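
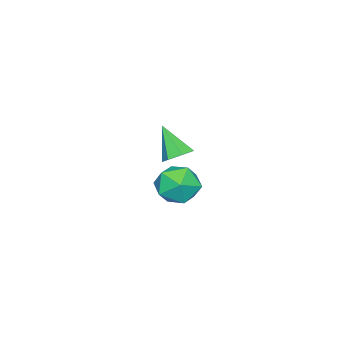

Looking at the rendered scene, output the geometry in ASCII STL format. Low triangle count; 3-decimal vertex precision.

solid 
facet normal -0.669 0.711 -0.217
outer loop
vertex 1.023 2.925 2.699
vertex 0.645 2.78 3.388
vertex 1.231 3.323 3.36
endloop
endfacet
facet normal -0.035 0.861 -0.508
outer loop
vertex 1.023 2.925 2.699
vertex 1.231 3.323 3.36
vertex 1.794 3.052 2.862
endloop
endfacet
facet normal 0.145 0.320 -0.936
outer loop
vertex 1.023 2.925 2.699
vertex 1.794 3.052 2.862
vertex 1.557 2.343 2.583
endloop
endfacet
facet normal -0.377 -0.164 -0.912
outer loop
vertex 1.023 2.925 2.699
vertex 1.557 2.343 2.583
vertex 0.846 2.174 2.907
endloop
endfacet
facet normal -0.881 0.078 -0.467
outer loop
vertex 1.023 2.925 2.699
vertex 0.846 2.174 2.907
vertex 0.645 2.78 3.388
endloop
endfacet
facet normal 0.447 0.895 0.018
outer loop
vertex 1.794 3.052 2.862
vertex 1.231 3.323 3.36
vertex 1.894 2.986 3.653
endloop
endfacet
facet normal -0.580 0.651 0.489
outer loop
vertex 1.231 3.323 3.36
vertex 0.645 2.78 3.388
vertex 1.183 2.817 3.977
endloop
endfacet
facet normal -0.923 -0.374 0.086
outer loop
vertex 0.645 2.78 3.388
vertex 0.846 2.174 2.907
vertex 0.946 2.108 3.698
endloop
endfacet
facet normal -0.108 -0.765 -0.635
outer loop
vertex 0.846 2.174 2.907
vertex 1.557 2.343 2.583
vertex 1.509 1.837 3.2
endloop
endfacet
facet normal 0.738 0.019 -0.675
outer loop
vertex 1.557 2.343 2.583
vertex 1.794 3.052 2.862
vertex 2.095 2.38 3.172
endloop
endfacet
facet normal 0.377 0.164 0.912
outer loop
vertex 1.717 2.235 3.861
vertex 1.894 2.986 3.653
vertex 1.183 2.817 3.977
endloop
endfacet
facet normal -0.145 -0.320 0.936
outer loop
vertex 1.717 2.235 3.861
vertex 1.183 2.817 3.977
vertex 0.946 2.108 3.698
endloop
endfacet
facet normal 0.035 -0.861 0.508
outer loop
vertex 1.717 2.235 3.861
vertex 0.946 2.108 3.698
vertex 1.509 1.837 3.2
endloop
endfacet
facet normal 0.669 -0.711 0.217
outer loop
vertex 1.717 2.235 3.861
vertex 1.509 1.837 3.2
vertex 2.095 2.38 3.172
endloop
endfacet
facet normal 0.881 -0.078 0.467
outer loop
vertex 1.717 2.235 3.861
vertex 2.095 2.38 3.172
vertex 1.894 2.986 3.653
endloop
endfacet
facet normal 0.108 0.765 0.635
outer loop
vertex 1.183 2.817 3.977
vertex 1.894 2.986 3.653
vertex 1.231 3.323 3.36
endloop
endfacet
facet normal -0.738 -0.019 0.675
outer loop
vertex 0.946 2.108 3.698
vertex 1.183 2.817 3.977
vertex 0.645 2.78 3.388
endloop
endfacet
facet normal -0.447 -0.895 -0.018
outer loop
vertex 1.509 1.837 3.2
vertex 0.946 2.108 3.698
vertex 0.846 2.174 2.907
endloop
endfacet
facet normal 0.580 -0.651 -0.489
outer loop
vertex 2.095 2.38 3.172
vertex 1.509 1.837 3.2
vertex 1.557 2.343 2.583
endloop
endfacet
facet normal 0.923 0.374 -0.086
outer loop
vertex 1.894 2.986 3.653
vertex 2.095 2.38 3.172
vertex 1.794 3.052 2.862
endloop
endfacet
facet normal 0.193 0.585 -0.788
outer loop
vertex -2.111 -0.087 1.682
vertex -2.482 0.31 1.886
vertex -1.914 0.26 1.988
endloop
endfacet
facet normal 0.767 -0.610 0.198
outer loop
vertex -2.111 -0.087 1.682
vertex -1.914 0.26 1.988
vertex -2.738 -0.47 2.934
endloop
endfacet
facet normal 0.193 0.587 -0.787
outer loop
vertex -1.914 0.26 1.988
vertex -2.482 0.31 1.886
vertex -2.144 0.644 2.218
endloop
endfacet
facet normal 0.738 0.039 0.673
outer loop
vertex -1.914 0.26 1.988
vertex -2.144 0.644 2.218
vertex -2.738 -0.47 2.934
endloop
endfacet
facet normal 0.192 0.587 -0.786
outer loop
vertex -2.144 0.644 2.218
vertex -2.482 0.31 1.886
vertex -2.63 0.776 2.198
endloop
endfacet
facet normal 0.100 0.500 0.860
outer loop
vertex -2.144 0.644 2.218
vertex -2.63 0.776 2.198
vertex -2.738 -0.47 2.934
endloop
endfacet
facet normal 0.192 0.587 -0.786
outer loop
vertex -2.63 0.776 2.198
vertex -2.482 0.31 1.886
vertex -3.004 0.557 1.943
endloop
endfacet
facet normal -0.666 0.421 0.615
outer loop
vertex -2.63 0.776 2.198
vertex -3.004 0.557 1.943
vertex -2.738 -0.47 2.934
endloop
endfacet
facet normal 0.191 0.585 -0.788
outer loop
vertex -3.004 0.557 1.943
vertex -2.482 0.31 1.886
vertex -2.986 0.151 1.646
endloop
endfacet
facet normal -0.983 -0.135 0.124
outer loop
vertex -3.004 0.557 1.943
vertex -2.986 0.151 1.646
vertex -2.738 -0.47 2.934
endloop
endfacet
facet normal 0.191 0.585 -0.788
outer loop
vertex -2.986 0.151 1.646
vertex -2.482 0.31 1.886
vertex -2.589 -0.135 1.53
endloop
endfacet
facet normal -0.613 -0.752 -0.244
outer loop
vertex -2.986 0.151 1.646
vertex -2.589 -0.135 1.53
vertex -2.738 -0.47 2.934
endloop
endfacet
facet normal 0.192 0.585 -0.788
outer loop
vertex -2.589 -0.135 1.53
vertex -2.482 0.31 1.886
vertex -2.111 -0.087 1.682
endloop
endfacet
facet normal 0.164 -0.963 -0.212
outer loop
vertex -2.589 -0.135 1.53
vertex -2.111 -0.087 1.682
vertex -2.738 -0.47 2.934
endloop
endfacet

endsolid


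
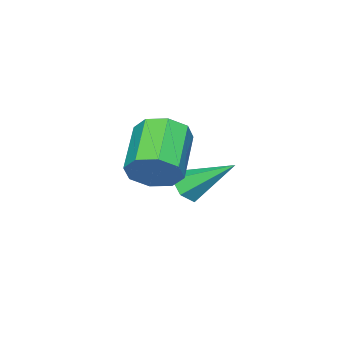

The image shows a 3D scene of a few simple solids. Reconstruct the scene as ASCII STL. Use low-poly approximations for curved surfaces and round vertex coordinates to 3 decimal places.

solid 
facet normal 0.775 0.409 -0.482
outer loop
vertex 4.387 4.46 1.775
vertex 4.098 4.064 0.974
vertex 3.936 4.882 1.407
endloop
endfacet
facet normal 0.074 0.699 0.711
outer loop
vertex 4.387 4.46 1.775
vertex 3.936 4.882 1.407
vertex 2.851 3.652 2.728
endloop
endfacet
facet normal 0.074 0.699 0.711
outer loop
vertex 2.851 3.652 2.728
vertex 3.936 4.882 1.407
vertex 2.4 4.074 2.36
endloop
endfacet
facet normal -0.775 -0.409 0.481
outer loop
vertex 2.851 3.652 2.728
vertex 2.4 4.074 2.36
vertex 2.562 3.256 1.926
endloop
endfacet
facet normal 0.776 0.408 -0.481
outer loop
vertex 3.936 4.882 1.407
vertex 4.098 4.064 0.974
vertex 3.58 4.825 0.784
endloop
endfacet
facet normal -0.391 0.909 0.140
outer loop
vertex 3.936 4.882 1.407
vertex 3.58 4.825 0.784
vertex 2.4 4.074 2.36
endloop
endfacet
facet normal -0.391 0.909 0.140
outer loop
vertex 2.4 4.074 2.36
vertex 3.58 4.825 0.784
vertex 2.044 4.017 1.737
endloop
endfacet
facet normal -0.776 -0.409 0.481
outer loop
vertex 2.4 4.074 2.36
vertex 2.044 4.017 1.737
vertex 2.562 3.256 1.926
endloop
endfacet
facet normal 0.776 0.408 -0.482
outer loop
vertex 3.58 4.825 0.784
vertex 4.098 4.064 0.974
vertex 3.527 4.322 0.273
endloop
endfacet
facet normal -0.627 0.587 -0.513
outer loop
vertex 3.58 4.825 0.784
vertex 3.527 4.322 0.273
vertex 2.044 4.017 1.737
endloop
endfacet
facet normal -0.627 0.587 -0.513
outer loop
vertex 2.044 4.017 1.737
vertex 3.527 4.322 0.273
vertex 1.991 3.514 1.226
endloop
endfacet
facet normal -0.775 -0.408 0.482
outer loop
vertex 2.044 4.017 1.737
vertex 1.991 3.514 1.226
vertex 2.562 3.256 1.926
endloop
endfacet
facet normal 0.775 0.409 -0.481
outer loop
vertex 3.527 4.322 0.273
vertex 4.098 4.064 0.974
vertex 3.809 3.668 0.172
endloop
endfacet
facet normal -0.495 -0.080 -0.865
outer loop
vertex 3.527 4.322 0.273
vertex 3.809 3.668 0.172
vertex 1.991 3.514 1.226
endloop
endfacet
facet normal -0.495 -0.080 -0.865
outer loop
vertex 1.991 3.514 1.226
vertex 3.809 3.668 0.172
vertex 2.273 2.86 1.125
endloop
endfacet
facet normal -0.775 -0.409 0.482
outer loop
vertex 1.991 3.514 1.226
vertex 2.273 2.86 1.125
vertex 2.562 3.256 1.926
endloop
endfacet
facet normal 0.775 0.409 -0.481
outer loop
vertex 3.809 3.668 0.172
vertex 4.098 4.064 0.974
vertex 4.26 3.246 0.54
endloop
endfacet
facet normal -0.074 -0.699 -0.711
outer loop
vertex 3.809 3.668 0.172
vertex 4.26 3.246 0.54
vertex 2.273 2.86 1.125
endloop
endfacet
facet normal -0.074 -0.699 -0.711
outer loop
vertex 2.273 2.86 1.125
vertex 4.26 3.246 0.54
vertex 2.724 2.438 1.493
endloop
endfacet
facet normal -0.775 -0.409 0.482
outer loop
vertex 2.273 2.86 1.125
vertex 2.724 2.438 1.493
vertex 2.562 3.256 1.926
endloop
endfacet
facet normal 0.776 0.409 -0.481
outer loop
vertex 4.26 3.246 0.54
vertex 4.098 4.064 0.974
vertex 4.616 3.303 1.163
endloop
endfacet
facet normal 0.391 -0.909 -0.140
outer loop
vertex 4.26 3.246 0.54
vertex 4.616 3.303 1.163
vertex 2.724 2.438 1.493
endloop
endfacet
facet normal 0.391 -0.909 -0.140
outer loop
vertex 2.724 2.438 1.493
vertex 4.616 3.303 1.163
vertex 3.08 2.495 2.116
endloop
endfacet
facet normal -0.776 -0.408 0.481
outer loop
vertex 2.724 2.438 1.493
vertex 3.08 2.495 2.116
vertex 2.562 3.256 1.926
endloop
endfacet
facet normal 0.775 0.408 -0.482
outer loop
vertex 4.616 3.303 1.163
vertex 4.098 4.064 0.974
vertex 4.669 3.806 1.674
endloop
endfacet
facet normal 0.627 -0.587 0.513
outer loop
vertex 4.616 3.303 1.163
vertex 4.669 3.806 1.674
vertex 3.08 2.495 2.116
endloop
endfacet
facet normal 0.627 -0.587 0.513
outer loop
vertex 3.08 2.495 2.116
vertex 4.669 3.806 1.674
vertex 3.133 2.998 2.627
endloop
endfacet
facet normal -0.776 -0.408 0.482
outer loop
vertex 3.08 2.495 2.116
vertex 3.133 2.998 2.627
vertex 2.562 3.256 1.926
endloop
endfacet
facet normal 0.775 0.409 -0.482
outer loop
vertex 4.669 3.806 1.674
vertex 4.098 4.064 0.974
vertex 4.387 4.46 1.775
endloop
endfacet
facet normal 0.495 0.080 0.865
outer loop
vertex 4.669 3.806 1.674
vertex 4.387 4.46 1.775
vertex 3.133 2.998 2.627
endloop
endfacet
facet normal 0.495 0.080 0.865
outer loop
vertex 3.133 2.998 2.627
vertex 4.387 4.46 1.775
vertex 2.851 3.652 2.728
endloop
endfacet
facet normal -0.775 -0.409 0.481
outer loop
vertex 3.133 2.998 2.627
vertex 2.851 3.652 2.728
vertex 2.562 3.256 1.926
endloop
endfacet
facet normal 0.260 -0.758 -0.598
outer loop
vertex 0.749 2.546 -1.797
vertex 0.081 2.281 -1.751
vertex 0.248 2.749 -2.272
endloop
endfacet
facet normal 0.566 0.781 -0.264
outer loop
vertex 0.749 2.546 -1.797
vertex 0.248 2.749 -2.272
vertex -0.461 3.859 -0.509
endloop
endfacet
facet normal 0.261 -0.758 -0.598
outer loop
vertex 0.248 2.749 -2.272
vertex 0.081 2.281 -1.751
vertex -0.42 2.484 -2.227
endloop
endfacet
facet normal -0.331 0.733 -0.594
outer loop
vertex 0.248 2.749 -2.272
vertex -0.42 2.484 -2.227
vertex -0.461 3.859 -0.509
endloop
endfacet
facet normal 0.261 -0.758 -0.598
outer loop
vertex -0.42 2.484 -2.227
vertex 0.081 2.281 -1.751
vertex -0.587 2.016 -1.706
endloop
endfacet
facet normal -0.973 0.170 -0.159
outer loop
vertex -0.42 2.484 -2.227
vertex -0.587 2.016 -1.706
vertex -0.461 3.859 -0.509
endloop
endfacet
facet normal 0.261 -0.758 -0.598
outer loop
vertex -0.587 2.016 -1.706
vertex 0.081 2.281 -1.751
vertex -0.086 1.813 -1.23
endloop
endfacet
facet normal -0.716 -0.345 0.607
outer loop
vertex -0.587 2.016 -1.706
vertex -0.086 1.813 -1.23
vertex -0.461 3.859 -0.509
endloop
endfacet
facet normal 0.261 -0.758 -0.598
outer loop
vertex -0.086 1.813 -1.23
vertex 0.081 2.281 -1.751
vertex 0.582 2.079 -1.276
endloop
endfacet
facet normal 0.183 -0.297 0.937
outer loop
vertex -0.086 1.813 -1.23
vertex 0.582 2.079 -1.276
vertex -0.461 3.859 -0.509
endloop
endfacet
facet normal 0.260 -0.759 -0.597
outer loop
vertex 0.582 2.079 -1.276
vertex 0.081 2.281 -1.751
vertex 0.749 2.546 -1.797
endloop
endfacet
facet normal 0.823 0.266 0.502
outer loop
vertex 0.582 2.079 -1.276
vertex 0.749 2.546 -1.797
vertex -0.461 3.859 -0.509
endloop
endfacet

endsolid


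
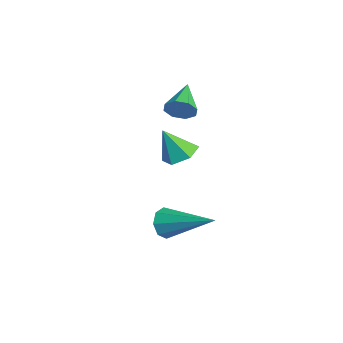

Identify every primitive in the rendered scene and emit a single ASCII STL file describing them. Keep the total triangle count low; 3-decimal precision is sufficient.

solid 
facet normal 0.822 -0.456 -0.342
outer loop
vertex -1.511 -1.855 0.252
vertex -1.836 -2.056 -0.261
vertex -1.489 -1.537 -0.12
endloop
endfacet
facet normal 0.221 0.735 0.641
outer loop
vertex -1.511 -1.855 0.252
vertex -1.489 -1.537 -0.12
vertex -3.044 -1.384 0.241
endloop
endfacet
facet normal 0.822 -0.457 -0.340
outer loop
vertex -1.489 -1.537 -0.12
vertex -1.836 -2.056 -0.261
vertex -1.67 -1.524 -0.575
endloop
endfacet
facet normal 0.096 0.995 -0.010
outer loop
vertex -1.489 -1.537 -0.12
vertex -1.67 -1.524 -0.575
vertex -3.044 -1.384 0.241
endloop
endfacet
facet normal 0.821 -0.458 -0.342
outer loop
vertex -1.67 -1.524 -0.575
vertex -1.836 -2.056 -0.261
vertex -1.949 -1.822 -0.846
endloop
endfacet
facet normal -0.264 0.772 -0.577
outer loop
vertex -1.67 -1.524 -0.575
vertex -1.949 -1.822 -0.846
vertex -3.044 -1.384 0.241
endloop
endfacet
facet normal 0.822 -0.456 -0.341
outer loop
vertex -1.949 -1.822 -0.846
vertex -1.836 -2.056 -0.261
vertex -2.161 -2.258 -0.774
endloop
endfacet
facet normal -0.651 0.195 -0.734
outer loop
vertex -1.949 -1.822 -0.846
vertex -2.161 -2.258 -0.774
vertex -3.044 -1.384 0.241
endloop
endfacet
facet normal 0.821 -0.459 -0.339
outer loop
vertex -2.161 -2.258 -0.774
vertex -1.836 -2.056 -0.261
vertex -2.184 -2.575 -0.401
endloop
endfacet
facet normal -0.834 -0.394 -0.386
outer loop
vertex -2.161 -2.258 -0.774
vertex -2.184 -2.575 -0.401
vertex -3.044 -1.384 0.241
endloop
endfacet
facet normal 0.821 -0.458 -0.341
outer loop
vertex -2.184 -2.575 -0.401
vertex -1.836 -2.056 -0.261
vertex -2.002 -2.588 0.054
endloop
endfacet
facet normal -0.708 -0.654 0.265
outer loop
vertex -2.184 -2.575 -0.401
vertex -2.002 -2.588 0.054
vertex -3.044 -1.384 0.241
endloop
endfacet
facet normal 0.821 -0.458 -0.340
outer loop
vertex -2.002 -2.588 0.054
vertex -1.836 -2.056 -0.261
vertex -1.724 -2.29 0.324
endloop
endfacet
facet normal -0.348 -0.430 0.833
outer loop
vertex -2.002 -2.588 0.054
vertex -1.724 -2.29 0.324
vertex -3.044 -1.384 0.241
endloop
endfacet
facet normal 0.821 -0.458 -0.341
outer loop
vertex -1.724 -2.29 0.324
vertex -1.836 -2.056 -0.261
vertex -1.511 -1.855 0.252
endloop
endfacet
facet normal 0.038 0.145 0.989
outer loop
vertex -1.724 -2.29 0.324
vertex -1.511 -1.855 0.252
vertex -3.044 -1.384 0.241
endloop
endfacet
facet normal -0.677 -0.610 -0.412
outer loop
vertex 1.763 -3.736 -4.265
vertex 1.375 -3.662 -3.736
vertex 1.443 -3.348 -4.313
endloop
endfacet
facet normal 0.543 0.354 -0.762
outer loop
vertex 1.763 -3.736 -4.265
vertex 1.443 -3.348 -4.313
vertex 2.845 -2.338 -2.844
endloop
endfacet
facet normal -0.677 -0.610 -0.412
outer loop
vertex 1.443 -3.348 -4.313
vertex 1.375 -3.662 -3.736
vertex 1.083 -3.144 -4.023
endloop
endfacet
facet normal 0.006 0.821 -0.570
outer loop
vertex 1.443 -3.348 -4.313
vertex 1.083 -3.144 -4.023
vertex 2.845 -2.338 -2.844
endloop
endfacet
facet normal -0.677 -0.610 -0.412
outer loop
vertex 1.083 -3.144 -4.023
vertex 1.375 -3.662 -3.736
vertex 0.894 -3.243 -3.566
endloop
endfacet
facet normal -0.427 0.904 0.019
outer loop
vertex 1.083 -3.144 -4.023
vertex 0.894 -3.243 -3.566
vertex 2.845 -2.338 -2.844
endloop
endfacet
facet normal -0.677 -0.610 -0.412
outer loop
vertex 0.894 -3.243 -3.566
vertex 1.375 -3.662 -3.736
vertex 0.987 -3.588 -3.208
endloop
endfacet
facet normal -0.503 0.554 0.664
outer loop
vertex 0.894 -3.243 -3.566
vertex 0.987 -3.588 -3.208
vertex 2.845 -2.338 -2.844
endloop
endfacet
facet normal -0.677 -0.611 -0.412
outer loop
vertex 0.987 -3.588 -3.208
vertex 1.375 -3.662 -3.736
vertex 1.307 -3.975 -3.16
endloop
endfacet
facet normal -0.177 -0.024 0.984
outer loop
vertex 0.987 -3.588 -3.208
vertex 1.307 -3.975 -3.16
vertex 2.845 -2.338 -2.844
endloop
endfacet
facet normal -0.677 -0.610 -0.411
outer loop
vertex 1.307 -3.975 -3.16
vertex 1.375 -3.662 -3.736
vertex 1.667 -4.18 -3.449
endloop
endfacet
facet normal 0.359 -0.490 0.794
outer loop
vertex 1.307 -3.975 -3.16
vertex 1.667 -4.18 -3.449
vertex 2.845 -2.338 -2.844
endloop
endfacet
facet normal -0.677 -0.610 -0.412
outer loop
vertex 1.667 -4.18 -3.449
vertex 1.375 -3.662 -3.736
vertex 1.856 -4.08 -3.907
endloop
endfacet
facet normal 0.794 -0.574 0.202
outer loop
vertex 1.667 -4.18 -3.449
vertex 1.856 -4.08 -3.907
vertex 2.845 -2.338 -2.844
endloop
endfacet
facet normal -0.677 -0.611 -0.411
outer loop
vertex 1.856 -4.08 -3.907
vertex 1.375 -3.662 -3.736
vertex 1.763 -3.736 -4.265
endloop
endfacet
facet normal 0.869 -0.224 -0.441
outer loop
vertex 1.856 -4.08 -3.907
vertex 1.763 -3.736 -4.265
vertex 2.845 -2.338 -2.844
endloop
endfacet
facet normal 0.190 0.438 -0.879
outer loop
vertex -0.769 -2.732 -2.347
vertex -1.301 -2.222 -2.208
vertex -0.594 -2.095 -1.992
endloop
endfacet
facet normal 0.779 -0.455 0.432
outer loop
vertex -0.769 -2.732 -2.347
vertex -0.594 -2.095 -1.992
vertex -1.559 -2.818 -1.012
endloop
endfacet
facet normal 0.190 0.439 -0.878
outer loop
vertex -0.594 -2.095 -1.992
vertex -1.301 -2.222 -2.208
vertex -1.126 -1.585 -1.852
endloop
endfacet
facet normal 0.531 0.342 0.775
outer loop
vertex -0.594 -2.095 -1.992
vertex -1.126 -1.585 -1.852
vertex -1.559 -2.818 -1.012
endloop
endfacet
facet normal 0.190 0.439 -0.878
outer loop
vertex -1.126 -1.585 -1.852
vertex -1.301 -2.222 -2.208
vertex -1.833 -1.712 -2.068
endloop
endfacet
facet normal -0.330 0.608 0.722
outer loop
vertex -1.126 -1.585 -1.852
vertex -1.833 -1.712 -2.068
vertex -1.559 -2.818 -1.012
endloop
endfacet
facet normal 0.189 0.438 -0.879
outer loop
vertex -1.833 -1.712 -2.068
vertex -1.301 -2.222 -2.208
vertex -2.008 -2.349 -2.423
endloop
endfacet
facet normal -0.942 0.077 0.326
outer loop
vertex -1.833 -1.712 -2.068
vertex -2.008 -2.349 -2.423
vertex -1.559 -2.818 -1.012
endloop
endfacet
facet normal 0.189 0.438 -0.879
outer loop
vertex -2.008 -2.349 -2.423
vertex -1.301 -2.222 -2.208
vertex -1.476 -2.859 -2.563
endloop
endfacet
facet normal -0.694 -0.719 -0.018
outer loop
vertex -2.008 -2.349 -2.423
vertex -1.476 -2.859 -2.563
vertex -1.559 -2.818 -1.012
endloop
endfacet
facet normal 0.190 0.438 -0.879
outer loop
vertex -1.476 -2.859 -2.563
vertex -1.301 -2.222 -2.208
vertex -0.769 -2.732 -2.347
endloop
endfacet
facet normal 0.166 -0.985 0.035
outer loop
vertex -1.476 -2.859 -2.563
vertex -0.769 -2.732 -2.347
vertex -1.559 -2.818 -1.012
endloop
endfacet

endsolid


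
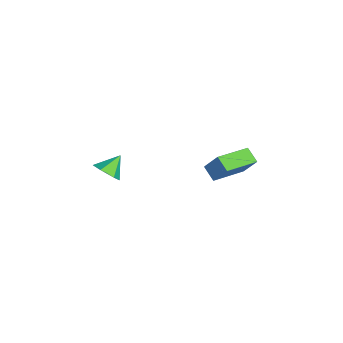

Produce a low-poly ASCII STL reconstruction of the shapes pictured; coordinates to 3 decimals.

solid 
facet normal 0.481 -0.616 -0.624
outer loop
vertex 3.369 -3.939 -0.466
vertex 2.951 -3.635 -1.089
vertex 3.657 -3.301 -0.874
endloop
endfacet
facet normal 0.463 0.320 0.827
outer loop
vertex 3.369 -3.939 -0.466
vertex 3.657 -3.301 -0.874
vertex 2.349 -2.865 -0.311
endloop
endfacet
facet normal 0.481 -0.617 -0.623
outer loop
vertex 3.657 -3.301 -0.874
vertex 2.951 -3.635 -1.089
vertex 3.239 -2.997 -1.498
endloop
endfacet
facet normal 0.382 0.906 0.185
outer loop
vertex 3.657 -3.301 -0.874
vertex 3.239 -2.997 -1.498
vertex 2.349 -2.865 -0.311
endloop
endfacet
facet normal 0.481 -0.617 -0.623
outer loop
vertex 3.239 -2.997 -1.498
vertex 2.951 -3.635 -1.089
vertex 2.533 -3.331 -1.713
endloop
endfacet
facet normal -0.317 0.887 -0.336
outer loop
vertex 3.239 -2.997 -1.498
vertex 2.533 -3.331 -1.713
vertex 2.349 -2.865 -0.311
endloop
endfacet
facet normal 0.483 -0.616 -0.623
outer loop
vertex 2.533 -3.331 -1.713
vertex 2.951 -3.635 -1.089
vertex 2.246 -3.969 -1.305
endloop
endfacet
facet normal -0.935 0.282 -0.216
outer loop
vertex 2.533 -3.331 -1.713
vertex 2.246 -3.969 -1.305
vertex 2.349 -2.865 -0.311
endloop
endfacet
facet normal 0.483 -0.616 -0.623
outer loop
vertex 2.246 -3.969 -1.305
vertex 2.951 -3.635 -1.089
vertex 2.664 -4.273 -0.681
endloop
endfacet
facet normal -0.853 -0.302 0.424
outer loop
vertex 2.246 -3.969 -1.305
vertex 2.664 -4.273 -0.681
vertex 2.349 -2.865 -0.311
endloop
endfacet
facet normal 0.482 -0.616 -0.624
outer loop
vertex 2.664 -4.273 -0.681
vertex 2.951 -3.635 -1.089
vertex 3.369 -3.939 -0.466
endloop
endfacet
facet normal -0.154 -0.283 0.947
outer loop
vertex 2.664 -4.273 -0.681
vertex 3.369 -3.939 -0.466
vertex 2.349 -2.865 -0.311
endloop
endfacet
facet normal -0.562 0.796 -0.222
outer loop
vertex -0.007 3.217 -3.127
vertex 0.434 3.842 -2.003
vertex 0.746 3.606 -3.639
endloop
endfacet
facet normal -0.325 -0.460 -0.827
outer loop
vertex 1.966 1.878 -3.157
vertex -0.007 3.217 -3.127
vertex 0.746 3.606 -3.639
endloop
endfacet
facet normal -0.562 0.796 -0.222
outer loop
vertex 0.746 3.606 -3.639
vertex 0.434 3.842 -2.003
vertex 1.187 4.231 -2.515
endloop
endfacet
facet normal 0.761 0.393 -0.517
outer loop
vertex 1.187 4.231 -2.515
vertex 1.966 1.878 -3.157
vertex 0.746 3.606 -3.639
endloop
endfacet
facet normal -0.761 -0.393 0.517
outer loop
vertex -0.007 3.217 -3.127
vertex 1.654 2.114 -1.521
vertex 0.434 3.842 -2.003
endloop
endfacet
facet normal -0.325 -0.460 -0.827
outer loop
vertex 1.213 1.489 -2.645
vertex -0.007 3.217 -3.127
vertex 1.966 1.878 -3.157
endloop
endfacet
facet normal -0.761 -0.393 0.517
outer loop
vertex 1.213 1.489 -2.645
vertex 1.654 2.114 -1.521
vertex -0.007 3.217 -3.127
endloop
endfacet
facet normal 0.325 0.460 0.827
outer loop
vertex 0.434 3.842 -2.003
vertex 1.654 2.114 -1.521
vertex 1.187 4.231 -2.515
endloop
endfacet
facet normal 0.761 0.393 -0.517
outer loop
vertex 2.407 2.503 -2.033
vertex 1.966 1.878 -3.157
vertex 1.187 4.231 -2.515
endloop
endfacet
facet normal 0.325 0.460 0.827
outer loop
vertex 1.187 4.231 -2.515
vertex 1.654 2.114 -1.521
vertex 2.407 2.503 -2.033
endloop
endfacet
facet normal 0.562 -0.796 0.222
outer loop
vertex 2.407 2.503 -2.033
vertex 1.213 1.489 -2.645
vertex 1.966 1.878 -3.157
endloop
endfacet
facet normal 0.562 -0.796 0.222
outer loop
vertex 1.654 2.114 -1.521
vertex 1.213 1.489 -2.645
vertex 2.407 2.503 -2.033
endloop
endfacet

endsolid


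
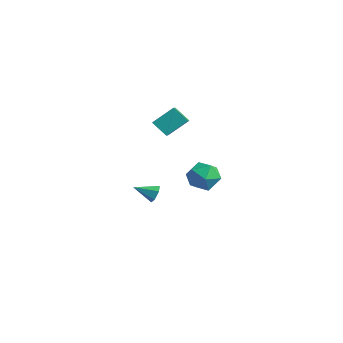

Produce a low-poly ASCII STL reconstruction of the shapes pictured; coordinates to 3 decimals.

solid 
facet normal -0.658 0.586 -0.472
outer loop
vertex -0.832 4.649 3.245
vertex -0.031 4.954 2.508
vertex -1.204 3.534 2.379
endloop
endfacet
facet normal -0.709 -0.270 0.652
outer loop
vertex 0.151 2.326 3.352
vertex -0.832 4.649 3.245
vertex -1.204 3.534 2.379
endloop
endfacet
facet normal -0.658 0.587 -0.472
outer loop
vertex -1.204 3.534 2.379
vertex -0.031 4.954 2.508
vertex -0.404 3.839 1.642
endloop
endfacet
facet normal -0.255 -0.764 -0.593
outer loop
vertex -0.404 3.839 1.642
vertex 0.151 2.326 3.352
vertex -1.204 3.534 2.379
endloop
endfacet
facet normal 0.255 0.764 0.593
outer loop
vertex -0.832 4.649 3.245
vertex 1.324 3.746 3.481
vertex -0.031 4.954 2.508
endloop
endfacet
facet normal -0.708 -0.270 0.652
outer loop
vertex 0.524 3.441 4.218
vertex -0.832 4.649 3.245
vertex 0.151 2.326 3.352
endloop
endfacet
facet normal 0.255 0.764 0.593
outer loop
vertex 0.524 3.441 4.218
vertex 1.324 3.746 3.481
vertex -0.832 4.649 3.245
endloop
endfacet
facet normal 0.709 0.269 -0.652
outer loop
vertex -0.031 4.954 2.508
vertex 1.324 3.746 3.481
vertex -0.404 3.839 1.642
endloop
endfacet
facet normal -0.255 -0.764 -0.593
outer loop
vertex 0.952 2.631 2.615
vertex 0.151 2.326 3.352
vertex -0.404 3.839 1.642
endloop
endfacet
facet normal 0.708 0.270 -0.652
outer loop
vertex -0.404 3.839 1.642
vertex 1.324 3.746 3.481
vertex 0.952 2.631 2.615
endloop
endfacet
facet normal 0.658 -0.587 0.472
outer loop
vertex 0.952 2.631 2.615
vertex 0.524 3.441 4.218
vertex 0.151 2.326 3.352
endloop
endfacet
facet normal 0.658 -0.586 0.472
outer loop
vertex 1.324 3.746 3.481
vertex 0.524 3.441 4.218
vertex 0.952 2.631 2.615
endloop
endfacet
facet normal 0.590 0.699 -0.404
outer loop
vertex -1.867 4.343 -3.621
vertex -2.27 4.431 -4.057
vertex -2.302 4.751 -3.551
endloop
endfacet
facet normal 0.115 -0.047 0.992
outer loop
vertex -1.867 4.343 -3.621
vertex -2.302 4.751 -3.551
vertex -3.05 3.509 -3.523
endloop
endfacet
facet normal 0.590 0.699 -0.405
outer loop
vertex -2.302 4.751 -3.551
vertex -2.27 4.431 -4.057
vertex -2.705 4.839 -3.986
endloop
endfacet
facet normal -0.632 0.396 0.666
outer loop
vertex -2.302 4.751 -3.551
vertex -2.705 4.839 -3.986
vertex -3.05 3.509 -3.523
endloop
endfacet
facet normal 0.590 0.699 -0.404
outer loop
vertex -2.705 4.839 -3.986
vertex -2.27 4.431 -4.057
vertex -2.673 4.519 -4.493
endloop
endfacet
facet normal -0.966 0.188 -0.180
outer loop
vertex -2.705 4.839 -3.986
vertex -2.673 4.519 -4.493
vertex -3.05 3.509 -3.523
endloop
endfacet
facet normal 0.590 0.698 -0.405
outer loop
vertex -2.673 4.519 -4.493
vertex -2.27 4.431 -4.057
vertex -2.239 4.111 -4.564
endloop
endfacet
facet normal -0.549 -0.463 -0.696
outer loop
vertex -2.673 4.519 -4.493
vertex -2.239 4.111 -4.564
vertex -3.05 3.509 -3.523
endloop
endfacet
facet normal 0.590 0.698 -0.405
outer loop
vertex -2.239 4.111 -4.564
vertex -2.27 4.431 -4.057
vertex -1.836 4.023 -4.128
endloop
endfacet
facet normal 0.201 -0.908 -0.369
outer loop
vertex -2.239 4.111 -4.564
vertex -1.836 4.023 -4.128
vertex -3.05 3.509 -3.523
endloop
endfacet
facet normal 0.590 0.698 -0.405
outer loop
vertex -1.836 4.023 -4.128
vertex -2.27 4.431 -4.057
vertex -1.867 4.343 -3.621
endloop
endfacet
facet normal 0.533 -0.700 0.475
outer loop
vertex -1.836 4.023 -4.128
vertex -1.867 4.343 -3.621
vertex -3.05 3.509 -3.523
endloop
endfacet
facet normal -0.171 0.585 0.793
outer loop
vertex 3.535 3.849 0.944
vertex 2.916 3.15 1.327
vertex 3.9 3.131 1.553
endloop
endfacet
facet normal 0.484 0.696 0.530
outer loop
vertex 3.535 3.849 0.944
vertex 3.9 3.131 1.553
vertex 4.414 3.403 0.727
endloop
endfacet
facet normal 0.417 0.896 -0.151
outer loop
vertex 3.535 3.849 0.944
vertex 4.414 3.403 0.727
vertex 3.748 3.589 -0.008
endloop
endfacet
facet normal -0.278 0.909 -0.310
outer loop
vertex 3.535 3.849 0.944
vertex 3.748 3.589 -0.008
vertex 2.822 3.433 0.363
endloop
endfacet
facet normal -0.641 0.717 0.273
outer loop
vertex 3.535 3.849 0.944
vertex 2.822 3.433 0.363
vertex 2.916 3.15 1.327
endloop
endfacet
facet normal 0.836 0.074 0.544
outer loop
vertex 4.414 3.403 0.727
vertex 3.9 3.131 1.553
vertex 4.338 2.427 0.977
endloop
endfacet
facet normal -0.225 -0.104 0.969
outer loop
vertex 3.9 3.131 1.553
vertex 2.916 3.15 1.327
vertex 3.412 2.271 1.348
endloop
endfacet
facet normal -0.986 0.110 0.128
outer loop
vertex 2.916 3.15 1.327
vertex 2.822 3.433 0.363
vertex 2.746 2.457 0.613
endloop
endfacet
facet normal -0.398 0.420 -0.816
outer loop
vertex 2.822 3.433 0.363
vertex 3.748 3.589 -0.008
vertex 3.26 2.729 -0.213
endloop
endfacet
facet normal 0.728 0.397 -0.559
outer loop
vertex 3.748 3.589 -0.008
vertex 4.414 3.403 0.727
vertex 4.244 2.71 0.013
endloop
endfacet
facet normal 0.278 -0.909 0.310
outer loop
vertex 3.625 2.011 0.396
vertex 4.338 2.427 0.977
vertex 3.412 2.271 1.348
endloop
endfacet
facet normal -0.417 -0.896 0.151
outer loop
vertex 3.625 2.011 0.396
vertex 3.412 2.271 1.348
vertex 2.746 2.457 0.613
endloop
endfacet
facet normal -0.484 -0.696 -0.530
outer loop
vertex 3.625 2.011 0.396
vertex 2.746 2.457 0.613
vertex 3.26 2.729 -0.213
endloop
endfacet
facet normal 0.171 -0.585 -0.793
outer loop
vertex 3.625 2.011 0.396
vertex 3.26 2.729 -0.213
vertex 4.244 2.71 0.013
endloop
endfacet
facet normal 0.641 -0.717 -0.273
outer loop
vertex 3.625 2.011 0.396
vertex 4.244 2.71 0.013
vertex 4.338 2.427 0.977
endloop
endfacet
facet normal 0.398 -0.420 0.816
outer loop
vertex 3.412 2.271 1.348
vertex 4.338 2.427 0.977
vertex 3.9 3.131 1.553
endloop
endfacet
facet normal -0.728 -0.397 0.559
outer loop
vertex 2.746 2.457 0.613
vertex 3.412 2.271 1.348
vertex 2.916 3.15 1.327
endloop
endfacet
facet normal -0.836 -0.074 -0.544
outer loop
vertex 3.26 2.729 -0.213
vertex 2.746 2.457 0.613
vertex 2.822 3.433 0.363
endloop
endfacet
facet normal 0.225 0.104 -0.969
outer loop
vertex 4.244 2.71 0.013
vertex 3.26 2.729 -0.213
vertex 3.748 3.589 -0.008
endloop
endfacet
facet normal 0.986 -0.110 -0.128
outer loop
vertex 4.338 2.427 0.977
vertex 4.244 2.71 0.013
vertex 4.414 3.403 0.727
endloop
endfacet

endsolid


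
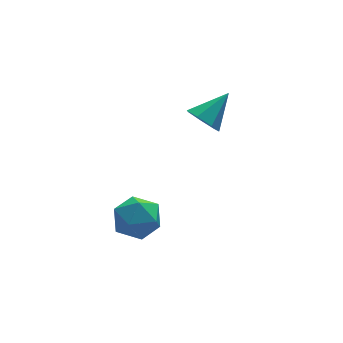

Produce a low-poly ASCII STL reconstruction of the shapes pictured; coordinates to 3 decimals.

solid 
facet normal -0.751 -0.287 -0.595
outer loop
vertex 1.404 2.569 -1.369
vertex 0.918 2.526 -0.735
vertex 1.059 3.151 -1.214
endloop
endfacet
facet normal 0.701 0.540 -0.466
outer loop
vertex 1.404 2.569 -1.369
vertex 1.059 3.151 -1.214
vertex 2.142 2.994 0.235
endloop
endfacet
facet normal -0.751 -0.286 -0.595
outer loop
vertex 1.059 3.151 -1.214
vertex 0.918 2.526 -0.735
vertex 0.608 3.262 -0.698
endloop
endfacet
facet normal 0.195 0.980 -0.040
outer loop
vertex 1.059 3.151 -1.214
vertex 0.608 3.262 -0.698
vertex 2.142 2.994 0.235
endloop
endfacet
facet normal -0.751 -0.286 -0.595
outer loop
vertex 0.608 3.262 -0.698
vertex 0.918 2.526 -0.735
vertex 0.39 2.819 -0.21
endloop
endfacet
facet normal -0.228 0.769 0.596
outer loop
vertex 0.608 3.262 -0.698
vertex 0.39 2.819 -0.21
vertex 2.142 2.994 0.235
endloop
endfacet
facet normal -0.751 -0.287 -0.595
outer loop
vertex 0.39 2.819 -0.21
vertex 0.918 2.526 -0.735
vertex 0.57 2.155 -0.117
endloop
endfacet
facet normal -0.252 0.067 0.965
outer loop
vertex 0.39 2.819 -0.21
vertex 0.57 2.155 -0.117
vertex 2.142 2.994 0.235
endloop
endfacet
facet normal -0.751 -0.287 -0.595
outer loop
vertex 0.57 2.155 -0.117
vertex 0.918 2.526 -0.735
vertex 1.012 1.77 -0.489
endloop
endfacet
facet normal 0.143 -0.598 0.789
outer loop
vertex 0.57 2.155 -0.117
vertex 1.012 1.77 -0.489
vertex 2.142 2.994 0.235
endloop
endfacet
facet normal -0.751 -0.287 -0.595
outer loop
vertex 1.012 1.77 -0.489
vertex 0.918 2.526 -0.735
vertex 1.383 1.954 -1.046
endloop
endfacet
facet normal 0.659 -0.726 0.199
outer loop
vertex 1.012 1.77 -0.489
vertex 1.383 1.954 -1.046
vertex 2.142 2.994 0.235
endloop
endfacet
facet normal -0.751 -0.287 -0.595
outer loop
vertex 1.383 1.954 -1.046
vertex 0.918 2.526 -0.735
vertex 1.404 2.569 -1.369
endloop
endfacet
facet normal 0.907 -0.220 -0.359
outer loop
vertex 1.383 1.954 -1.046
vertex 1.404 2.569 -1.369
vertex 2.142 2.994 0.235
endloop
endfacet
facet normal -0.915 0.391 -0.101
outer loop
vertex -3.633 -1.275 -1.81
vertex -4.016 -2.193 -1.894
vertex -3.933 -1.767 -0.994
endloop
endfacet
facet normal -0.502 0.810 0.303
outer loop
vertex -3.633 -1.275 -1.81
vertex -3.933 -1.767 -0.994
vertex -3.082 -1.245 -0.978
endloop
endfacet
facet normal 0.069 0.994 -0.082
outer loop
vertex -3.633 -1.275 -1.81
vertex -3.082 -1.245 -0.978
vertex -2.639 -1.349 -1.867
endloop
endfacet
facet normal 0.010 0.690 -0.724
outer loop
vertex -3.633 -1.275 -1.81
vertex -2.639 -1.349 -1.867
vertex -3.216 -1.935 -2.433
endloop
endfacet
facet normal -0.598 0.317 -0.736
outer loop
vertex -3.633 -1.275 -1.81
vertex -3.216 -1.935 -2.433
vertex -4.016 -2.193 -1.894
endloop
endfacet
facet normal -0.277 0.425 0.861
outer loop
vertex -3.082 -1.245 -0.978
vertex -3.933 -1.767 -0.994
vertex -3.124 -2.145 -0.547
endloop
endfacet
facet normal -0.945 -0.253 0.207
outer loop
vertex -3.933 -1.767 -0.994
vertex -4.016 -2.193 -1.894
vertex -3.701 -2.731 -1.113
endloop
endfacet
facet normal -0.433 -0.373 -0.821
outer loop
vertex -4.016 -2.193 -1.894
vertex -3.216 -1.935 -2.433
vertex -3.258 -2.835 -2.002
endloop
endfacet
facet normal 0.551 0.232 -0.802
outer loop
vertex -3.216 -1.935 -2.433
vertex -2.639 -1.349 -1.867
vertex -2.407 -2.313 -1.986
endloop
endfacet
facet normal 0.647 0.724 0.238
outer loop
vertex -2.639 -1.349 -1.867
vertex -3.082 -1.245 -0.978
vertex -2.324 -1.887 -1.086
endloop
endfacet
facet normal -0.010 -0.690 0.724
outer loop
vertex -2.707 -2.805 -1.17
vertex -3.124 -2.145 -0.547
vertex -3.701 -2.731 -1.113
endloop
endfacet
facet normal -0.069 -0.994 0.082
outer loop
vertex -2.707 -2.805 -1.17
vertex -3.701 -2.731 -1.113
vertex -3.258 -2.835 -2.002
endloop
endfacet
facet normal 0.502 -0.810 -0.303
outer loop
vertex -2.707 -2.805 -1.17
vertex -3.258 -2.835 -2.002
vertex -2.407 -2.313 -1.986
endloop
endfacet
facet normal 0.915 -0.391 0.101
outer loop
vertex -2.707 -2.805 -1.17
vertex -2.407 -2.313 -1.986
vertex -2.324 -1.887 -1.086
endloop
endfacet
facet normal 0.598 -0.317 0.736
outer loop
vertex -2.707 -2.805 -1.17
vertex -2.324 -1.887 -1.086
vertex -3.124 -2.145 -0.547
endloop
endfacet
facet normal -0.551 -0.232 0.802
outer loop
vertex -3.701 -2.731 -1.113
vertex -3.124 -2.145 -0.547
vertex -3.933 -1.767 -0.994
endloop
endfacet
facet normal -0.647 -0.724 -0.238
outer loop
vertex -3.258 -2.835 -2.002
vertex -3.701 -2.731 -1.113
vertex -4.016 -2.193 -1.894
endloop
endfacet
facet normal 0.277 -0.425 -0.861
outer loop
vertex -2.407 -2.313 -1.986
vertex -3.258 -2.835 -2.002
vertex -3.216 -1.935 -2.433
endloop
endfacet
facet normal 0.945 0.253 -0.207
outer loop
vertex -2.324 -1.887 -1.086
vertex -2.407 -2.313 -1.986
vertex -2.639 -1.349 -1.867
endloop
endfacet
facet normal 0.433 0.373 0.821
outer loop
vertex -3.124 -2.145 -0.547
vertex -2.324 -1.887 -1.086
vertex -3.082 -1.245 -0.978
endloop
endfacet

endsolid


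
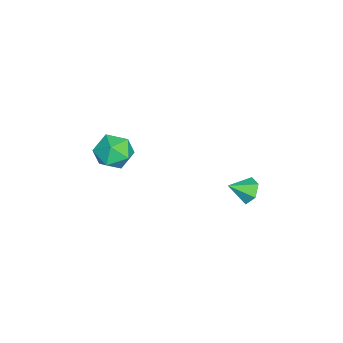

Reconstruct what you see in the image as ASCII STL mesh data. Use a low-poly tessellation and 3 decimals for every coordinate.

solid 
facet normal -0.316 0.788 -0.529
outer loop
vertex 1.213 3.228 1.193
vertex 0.608 3.311 1.678
vertex 1.279 3.679 1.826
endloop
endfacet
facet normal 0.980 -0.197 0.038
outer loop
vertex 1.213 3.228 1.193
vertex 1.279 3.679 1.826
vertex 0.992 2.349 2.322
endloop
endfacet
facet normal -0.316 0.788 -0.529
outer loop
vertex 1.279 3.679 1.826
vertex 0.608 3.311 1.678
vertex 0.674 3.762 2.311
endloop
endfacet
facet normal 0.631 0.148 0.762
outer loop
vertex 1.279 3.679 1.826
vertex 0.674 3.762 2.311
vertex 0.992 2.349 2.322
endloop
endfacet
facet normal -0.316 0.788 -0.529
outer loop
vertex 0.674 3.762 2.311
vertex 0.608 3.311 1.678
vertex 0.003 3.394 2.163
endloop
endfacet
facet normal -0.196 -0.037 0.980
outer loop
vertex 0.674 3.762 2.311
vertex 0.003 3.394 2.163
vertex 0.992 2.349 2.322
endloop
endfacet
facet normal -0.315 0.788 -0.528
outer loop
vertex 0.003 3.394 2.163
vertex 0.608 3.311 1.678
vertex -0.064 2.943 1.53
endloop
endfacet
facet normal -0.674 -0.566 0.475
outer loop
vertex 0.003 3.394 2.163
vertex -0.064 2.943 1.53
vertex 0.992 2.349 2.322
endloop
endfacet
facet normal -0.316 0.789 -0.527
outer loop
vertex -0.064 2.943 1.53
vertex 0.608 3.311 1.678
vertex 0.541 2.861 1.045
endloop
endfacet
facet normal -0.325 -0.912 -0.251
outer loop
vertex -0.064 2.943 1.53
vertex 0.541 2.861 1.045
vertex 0.992 2.349 2.322
endloop
endfacet
facet normal -0.315 0.789 -0.528
outer loop
vertex 0.541 2.861 1.045
vertex 0.608 3.311 1.678
vertex 1.213 3.228 1.193
endloop
endfacet
facet normal 0.501 -0.728 -0.469
outer loop
vertex 0.541 2.861 1.045
vertex 1.213 3.228 1.193
vertex 0.992 2.349 2.322
endloop
endfacet
facet normal -0.649 0.718 0.252
outer loop
vertex -0.643 -2.334 2.85
vertex -1.323 -3.102 3.286
vertex -0.544 -2.621 3.922
endloop
endfacet
facet normal 0.020 0.966 0.257
outer loop
vertex -0.643 -2.334 2.85
vertex -0.544 -2.621 3.922
vertex 0.368 -2.474 3.298
endloop
endfacet
facet normal 0.295 0.871 -0.394
outer loop
vertex -0.643 -2.334 2.85
vertex 0.368 -2.474 3.298
vertex 0.152 -2.863 2.276
endloop
endfacet
facet normal -0.204 0.563 -0.801
outer loop
vertex -0.643 -2.334 2.85
vertex 0.152 -2.863 2.276
vertex -0.892 -3.251 2.269
endloop
endfacet
facet normal -0.787 0.468 -0.402
outer loop
vertex -0.643 -2.334 2.85
vertex -0.892 -3.251 2.269
vertex -1.323 -3.102 3.286
endloop
endfacet
facet normal 0.398 0.572 0.717
outer loop
vertex 0.368 -2.474 3.298
vertex -0.544 -2.621 3.922
vertex 0.312 -3.329 4.011
endloop
endfacet
facet normal -0.684 0.170 0.709
outer loop
vertex -0.544 -2.621 3.922
vertex -1.323 -3.102 3.286
vertex -0.732 -3.717 4.004
endloop
endfacet
facet normal -0.907 -0.233 -0.350
outer loop
vertex -1.323 -3.102 3.286
vertex -0.892 -3.251 2.269
vertex -0.948 -4.106 2.982
endloop
endfacet
facet normal 0.037 -0.081 -0.996
outer loop
vertex -0.892 -3.251 2.269
vertex 0.152 -2.863 2.276
vertex -0.036 -3.959 2.358
endloop
endfacet
facet normal 0.844 0.417 -0.337
outer loop
vertex 0.152 -2.863 2.276
vertex 0.368 -2.474 3.298
vertex 0.743 -3.478 2.994
endloop
endfacet
facet normal 0.204 -0.563 0.801
outer loop
vertex 0.063 -4.246 3.43
vertex 0.312 -3.329 4.011
vertex -0.732 -3.717 4.004
endloop
endfacet
facet normal -0.295 -0.871 0.394
outer loop
vertex 0.063 -4.246 3.43
vertex -0.732 -3.717 4.004
vertex -0.948 -4.106 2.982
endloop
endfacet
facet normal -0.020 -0.966 -0.257
outer loop
vertex 0.063 -4.246 3.43
vertex -0.948 -4.106 2.982
vertex -0.036 -3.959 2.358
endloop
endfacet
facet normal 0.649 -0.718 -0.252
outer loop
vertex 0.063 -4.246 3.43
vertex -0.036 -3.959 2.358
vertex 0.743 -3.478 2.994
endloop
endfacet
facet normal 0.787 -0.468 0.402
outer loop
vertex 0.063 -4.246 3.43
vertex 0.743 -3.478 2.994
vertex 0.312 -3.329 4.011
endloop
endfacet
facet normal -0.037 0.081 0.996
outer loop
vertex -0.732 -3.717 4.004
vertex 0.312 -3.329 4.011
vertex -0.544 -2.621 3.922
endloop
endfacet
facet normal -0.844 -0.417 0.337
outer loop
vertex -0.948 -4.106 2.982
vertex -0.732 -3.717 4.004
vertex -1.323 -3.102 3.286
endloop
endfacet
facet normal -0.398 -0.572 -0.717
outer loop
vertex -0.036 -3.959 2.358
vertex -0.948 -4.106 2.982
vertex -0.892 -3.251 2.269
endloop
endfacet
facet normal 0.684 -0.170 -0.709
outer loop
vertex 0.743 -3.478 2.994
vertex -0.036 -3.959 2.358
vertex 0.152 -2.863 2.276
endloop
endfacet
facet normal 0.907 0.233 0.350
outer loop
vertex 0.312 -3.329 4.011
vertex 0.743 -3.478 2.994
vertex 0.368 -2.474 3.298
endloop
endfacet

endsolid


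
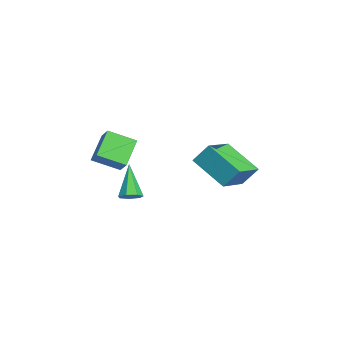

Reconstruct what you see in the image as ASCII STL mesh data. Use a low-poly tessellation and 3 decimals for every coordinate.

solid 
facet normal 0.536 0.034 -0.844
outer loop
vertex -0.694 -1.138 -2.211
vertex -1.169 -0.947 -2.505
vertex -0.755 -0.63 -2.229
endloop
endfacet
facet normal 0.668 0.106 0.737
outer loop
vertex -0.694 -1.138 -2.211
vertex -0.755 -0.63 -2.229
vertex -2.231 -1.013 -0.835
endloop
endfacet
facet normal 0.537 0.033 -0.843
outer loop
vertex -0.755 -0.63 -2.229
vertex -1.169 -0.947 -2.505
vertex -1.127 -0.36 -2.455
endloop
endfacet
facet normal 0.276 0.811 0.515
outer loop
vertex -0.755 -0.63 -2.229
vertex -1.127 -0.36 -2.455
vertex -2.231 -1.013 -0.835
endloop
endfacet
facet normal 0.535 0.034 -0.844
outer loop
vertex -1.127 -0.36 -2.455
vertex -1.169 -0.947 -2.505
vertex -1.531 -0.532 -2.718
endloop
endfacet
facet normal -0.429 0.900 0.070
outer loop
vertex -1.127 -0.36 -2.455
vertex -1.531 -0.532 -2.718
vertex -2.231 -1.013 -0.835
endloop
endfacet
facet normal 0.536 0.034 -0.844
outer loop
vertex -1.531 -0.532 -2.718
vertex -1.169 -0.947 -2.505
vertex -1.662 -1.016 -2.821
endloop
endfacet
facet normal -0.916 0.304 -0.263
outer loop
vertex -1.531 -0.532 -2.718
vertex -1.662 -1.016 -2.821
vertex -2.231 -1.013 -0.835
endloop
endfacet
facet normal 0.536 0.034 -0.844
outer loop
vertex -1.662 -1.016 -2.821
vertex -1.169 -0.947 -2.505
vertex -1.422 -1.448 -2.686
endloop
endfacet
facet normal -0.817 -0.527 -0.233
outer loop
vertex -1.662 -1.016 -2.821
vertex -1.422 -1.448 -2.686
vertex -2.231 -1.013 -0.835
endloop
endfacet
facet normal 0.536 0.034 -0.843
outer loop
vertex -1.422 -1.448 -2.686
vertex -1.169 -0.947 -2.505
vertex -0.991 -1.502 -2.414
endloop
endfacet
facet normal -0.208 -0.969 0.137
outer loop
vertex -1.422 -1.448 -2.686
vertex -0.991 -1.502 -2.414
vertex -2.231 -1.013 -0.835
endloop
endfacet
facet normal 0.536 0.033 -0.844
outer loop
vertex -0.991 -1.502 -2.414
vertex -1.169 -0.947 -2.505
vertex -0.694 -1.138 -2.211
endloop
endfacet
facet normal 0.453 -0.687 0.568
outer loop
vertex -0.991 -1.502 -2.414
vertex -0.694 -1.138 -2.211
vertex -2.231 -1.013 -0.835
endloop
endfacet
facet normal -0.690 0.285 0.665
outer loop
vertex 0.55 -2.176 1.888
vertex 1.135 -1.905 2.379
vertex 0.479 -0.891 1.264
endloop
endfacet
facet normal -0.721 -0.334 -0.607
outer loop
vertex 1.605 -1.355 0.181
vertex 0.55 -2.176 1.888
vertex 0.479 -0.891 1.264
endloop
endfacet
facet normal -0.690 0.285 0.665
outer loop
vertex 0.479 -0.891 1.264
vertex 1.135 -1.905 2.379
vertex 1.064 -0.62 1.755
endloop
endfacet
facet normal -0.050 0.898 -0.437
outer loop
vertex 1.064 -0.62 1.755
vertex 1.605 -1.355 0.181
vertex 0.479 -0.891 1.264
endloop
endfacet
facet normal 0.050 -0.898 0.437
outer loop
vertex 0.55 -2.176 1.888
vertex 2.261 -2.369 1.296
vertex 1.135 -1.905 2.379
endloop
endfacet
facet normal -0.721 -0.334 -0.607
outer loop
vertex 1.676 -2.64 0.805
vertex 0.55 -2.176 1.888
vertex 1.605 -1.355 0.181
endloop
endfacet
facet normal 0.050 -0.898 0.437
outer loop
vertex 1.676 -2.64 0.805
vertex 2.261 -2.369 1.296
vertex 0.55 -2.176 1.888
endloop
endfacet
facet normal 0.721 0.334 0.607
outer loop
vertex 1.135 -1.905 2.379
vertex 2.261 -2.369 1.296
vertex 1.064 -0.62 1.755
endloop
endfacet
facet normal -0.050 0.898 -0.437
outer loop
vertex 2.19 -1.084 0.672
vertex 1.605 -1.355 0.181
vertex 1.064 -0.62 1.755
endloop
endfacet
facet normal 0.721 0.334 0.607
outer loop
vertex 1.064 -0.62 1.755
vertex 2.261 -2.369 1.296
vertex 2.19 -1.084 0.672
endloop
endfacet
facet normal 0.690 -0.285 -0.665
outer loop
vertex 2.19 -1.084 0.672
vertex 1.676 -2.64 0.805
vertex 1.605 -1.355 0.181
endloop
endfacet
facet normal 0.690 -0.285 -0.665
outer loop
vertex 2.261 -2.369 1.296
vertex 1.676 -2.64 0.805
vertex 2.19 -1.084 0.672
endloop
endfacet
facet normal -0.536 -0.628 0.565
outer loop
vertex -0.445 2.571 0.92
vertex -1.975 3.51 0.512
vertex -0.627 1.854 -0.05
endloop
endfacet
facet normal 0.831 -0.511 0.222
outer loop
vertex 0.515 3.19 -1.252
vertex -0.445 2.571 0.92
vertex -0.627 1.854 -0.05
endloop
endfacet
facet normal -0.536 -0.628 0.565
outer loop
vertex -0.627 1.854 -0.05
vertex -1.975 3.51 0.512
vertex -2.156 2.792 -0.458
endloop
endfacet
facet normal -0.149 -0.588 -0.795
outer loop
vertex -2.156 2.792 -0.458
vertex 0.515 3.19 -1.252
vertex -0.627 1.854 -0.05
endloop
endfacet
facet normal 0.149 0.588 0.795
outer loop
vertex -0.445 2.571 0.92
vertex -0.833 4.846 -0.69
vertex -1.975 3.51 0.512
endloop
endfacet
facet normal 0.831 -0.510 0.222
outer loop
vertex 0.696 3.908 -0.282
vertex -0.445 2.571 0.92
vertex 0.515 3.19 -1.252
endloop
endfacet
facet normal 0.149 0.588 0.795
outer loop
vertex 0.696 3.908 -0.282
vertex -0.833 4.846 -0.69
vertex -0.445 2.571 0.92
endloop
endfacet
facet normal -0.831 0.510 -0.222
outer loop
vertex -1.975 3.51 0.512
vertex -0.833 4.846 -0.69
vertex -2.156 2.792 -0.458
endloop
endfacet
facet normal -0.149 -0.588 -0.795
outer loop
vertex -1.015 4.129 -1.66
vertex 0.515 3.19 -1.252
vertex -2.156 2.792 -0.458
endloop
endfacet
facet normal -0.831 0.510 -0.221
outer loop
vertex -2.156 2.792 -0.458
vertex -0.833 4.846 -0.69
vertex -1.015 4.129 -1.66
endloop
endfacet
facet normal 0.536 0.628 -0.565
outer loop
vertex -1.015 4.129 -1.66
vertex 0.696 3.908 -0.282
vertex 0.515 3.19 -1.252
endloop
endfacet
facet normal 0.536 0.628 -0.565
outer loop
vertex -0.833 4.846 -0.69
vertex 0.696 3.908 -0.282
vertex -1.015 4.129 -1.66
endloop
endfacet

endsolid


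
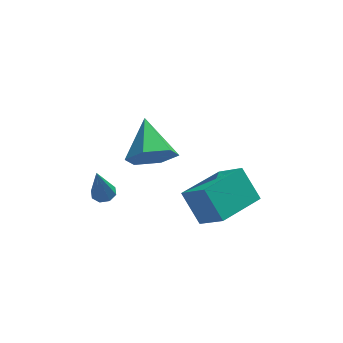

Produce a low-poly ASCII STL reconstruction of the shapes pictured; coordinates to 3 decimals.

solid 
facet normal 0.152 0.214 -0.965
outer loop
vertex -1.986 -0.385 -4.398
vertex -2.473 -0.178 -4.429
vertex -1.992 0.012 -4.311
endloop
endfacet
facet normal 0.914 -0.074 0.400
outer loop
vertex -1.986 -0.385 -4.398
vertex -1.992 0.012 -4.311
vertex -2.747 -0.562 -2.691
endloop
endfacet
facet normal 0.152 0.215 -0.965
outer loop
vertex -1.992 0.012 -4.311
vertex -2.473 -0.178 -4.429
vertex -2.28 0.297 -4.293
endloop
endfacet
facet normal 0.624 0.599 0.503
outer loop
vertex -1.992 0.012 -4.311
vertex -2.28 0.297 -4.293
vertex -2.747 -0.562 -2.691
endloop
endfacet
facet normal 0.151 0.215 -0.965
outer loop
vertex -2.28 0.297 -4.293
vertex -2.473 -0.178 -4.429
vertex -2.681 0.304 -4.354
endloop
endfacet
facet normal -0.054 0.887 0.459
outer loop
vertex -2.28 0.297 -4.293
vertex -2.681 0.304 -4.354
vertex -2.747 -0.562 -2.691
endloop
endfacet
facet normal 0.151 0.215 -0.965
outer loop
vertex -2.681 0.304 -4.354
vertex -2.473 -0.178 -4.429
vertex -2.96 0.029 -4.459
endloop
endfacet
facet normal -0.725 0.622 0.295
outer loop
vertex -2.681 0.304 -4.354
vertex -2.96 0.029 -4.459
vertex -2.747 -0.562 -2.691
endloop
endfacet
facet normal 0.151 0.214 -0.965
outer loop
vertex -2.96 0.029 -4.459
vertex -2.473 -0.178 -4.429
vertex -2.954 -0.367 -4.546
endloop
endfacet
facet normal -0.994 -0.039 0.107
outer loop
vertex -2.96 0.029 -4.459
vertex -2.954 -0.367 -4.546
vertex -2.747 -0.562 -2.691
endloop
endfacet
facet normal 0.151 0.213 -0.965
outer loop
vertex -2.954 -0.367 -4.546
vertex -2.473 -0.178 -4.429
vertex -2.667 -0.652 -4.564
endloop
endfacet
facet normal -0.704 -0.710 0.004
outer loop
vertex -2.954 -0.367 -4.546
vertex -2.667 -0.652 -4.564
vertex -2.747 -0.562 -2.691
endloop
endfacet
facet normal 0.151 0.213 -0.965
outer loop
vertex -2.667 -0.652 -4.564
vertex -2.473 -0.178 -4.429
vertex -2.266 -0.66 -4.503
endloop
endfacet
facet normal -0.027 -0.999 0.047
outer loop
vertex -2.667 -0.652 -4.564
vertex -2.266 -0.66 -4.503
vertex -2.747 -0.562 -2.691
endloop
endfacet
facet normal 0.152 0.214 -0.965
outer loop
vertex -2.266 -0.66 -4.503
vertex -2.473 -0.178 -4.429
vertex -1.986 -0.385 -4.398
endloop
endfacet
facet normal 0.644 -0.736 0.211
outer loop
vertex -2.266 -0.66 -4.503
vertex -1.986 -0.385 -4.398
vertex -2.747 -0.562 -2.691
endloop
endfacet
facet normal 0.068 -0.875 -0.480
outer loop
vertex -0.386 -2.57 -0.261
vertex -0.767 -3.063 0.583
vertex -1.421 -2.708 -0.157
endloop
endfacet
facet normal -0.165 0.804 -0.572
outer loop
vertex -0.386 -2.57 -0.261
vertex -1.421 -2.708 -0.157
vertex -0.893 -1.437 1.477
endloop
endfacet
facet normal 0.068 -0.875 -0.480
outer loop
vertex -1.421 -2.708 -0.157
vertex -0.767 -3.063 0.583
vertex -1.803 -3.201 0.688
endloop
endfacet
facet normal -0.864 0.492 -0.104
outer loop
vertex -1.421 -2.708 -0.157
vertex -1.803 -3.201 0.688
vertex -0.893 -1.437 1.477
endloop
endfacet
facet normal 0.068 -0.874 -0.481
outer loop
vertex -1.803 -3.201 0.688
vertex -0.767 -3.063 0.583
vertex -1.148 -3.557 1.428
endloop
endfacet
facet normal -0.729 0.072 0.680
outer loop
vertex -1.803 -3.201 0.688
vertex -1.148 -3.557 1.428
vertex -0.893 -1.437 1.477
endloop
endfacet
facet normal 0.068 -0.874 -0.480
outer loop
vertex -1.148 -3.557 1.428
vertex -0.767 -3.063 0.583
vertex -0.112 -3.419 1.324
endloop
endfacet
facet normal 0.105 -0.036 0.994
outer loop
vertex -1.148 -3.557 1.428
vertex -0.112 -3.419 1.324
vertex -0.893 -1.437 1.477
endloop
endfacet
facet normal 0.067 -0.875 -0.480
outer loop
vertex -0.112 -3.419 1.324
vertex -0.767 -3.063 0.583
vertex 0.269 -2.926 0.479
endloop
endfacet
facet normal 0.805 0.277 0.525
outer loop
vertex -0.112 -3.419 1.324
vertex 0.269 -2.926 0.479
vertex -0.893 -1.437 1.477
endloop
endfacet
facet normal 0.067 -0.874 -0.480
outer loop
vertex 0.269 -2.926 0.479
vertex -0.767 -3.063 0.583
vertex -0.386 -2.57 -0.261
endloop
endfacet
facet normal 0.670 0.696 -0.258
outer loop
vertex 0.269 -2.926 0.479
vertex -0.386 -2.57 -0.261
vertex -0.893 -1.437 1.477
endloop
endfacet
facet normal -0.394 0.542 0.742
outer loop
vertex 1.255 -2.699 -2.042
vertex 2.897 -1.407 -2.113
vertex 0.473 -1.765 -3.14
endloop
endfacet
facet normal -0.786 -0.617 0.034
outer loop
vertex 1.103 -2.633 -4.327
vertex 1.255 -2.699 -2.042
vertex 0.473 -1.765 -3.14
endloop
endfacet
facet normal -0.394 0.542 0.742
outer loop
vertex 0.473 -1.765 -3.14
vertex 2.897 -1.407 -2.113
vertex 2.114 -0.474 -3.211
endloop
endfacet
facet normal -0.477 0.569 -0.670
outer loop
vertex 2.114 -0.474 -3.211
vertex 1.103 -2.633 -4.327
vertex 0.473 -1.765 -3.14
endloop
endfacet
facet normal 0.477 -0.569 0.670
outer loop
vertex 1.255 -2.699 -2.042
vertex 3.527 -2.275 -3.3
vertex 2.897 -1.407 -2.113
endloop
endfacet
facet normal -0.785 -0.618 0.034
outer loop
vertex 1.886 -3.566 -3.229
vertex 1.255 -2.699 -2.042
vertex 1.103 -2.633 -4.327
endloop
endfacet
facet normal 0.477 -0.569 0.669
outer loop
vertex 1.886 -3.566 -3.229
vertex 3.527 -2.275 -3.3
vertex 1.255 -2.699 -2.042
endloop
endfacet
facet normal 0.785 0.618 -0.035
outer loop
vertex 2.897 -1.407 -2.113
vertex 3.527 -2.275 -3.3
vertex 2.114 -0.474 -3.211
endloop
endfacet
facet normal -0.477 0.569 -0.669
outer loop
vertex 2.745 -1.341 -4.398
vertex 1.103 -2.633 -4.327
vertex 2.114 -0.474 -3.211
endloop
endfacet
facet normal 0.785 0.618 -0.034
outer loop
vertex 2.114 -0.474 -3.211
vertex 3.527 -2.275 -3.3
vertex 2.745 -1.341 -4.398
endloop
endfacet
facet normal 0.394 -0.542 -0.742
outer loop
vertex 2.745 -1.341 -4.398
vertex 1.886 -3.566 -3.229
vertex 1.103 -2.633 -4.327
endloop
endfacet
facet normal 0.394 -0.542 -0.742
outer loop
vertex 3.527 -2.275 -3.3
vertex 1.886 -3.566 -3.229
vertex 2.745 -1.341 -4.398
endloop
endfacet

endsolid


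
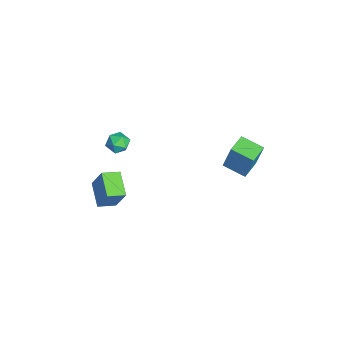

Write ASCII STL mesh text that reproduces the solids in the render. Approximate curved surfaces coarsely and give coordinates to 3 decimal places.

solid 
facet normal -0.915 -0.119 0.386
outer loop
vertex -0.127 -3.703 -2.05
vertex -0.341 -2.807 -2.282
vertex -0.62 -4.159 -3.358
endloop
endfacet
facet normal 0.225 -0.943 0.244
outer loop
vertex 0.661 -3.993 -3.898
vertex -0.127 -3.703 -2.05
vertex -0.62 -4.159 -3.358
endloop
endfacet
facet normal -0.915 -0.119 0.386
outer loop
vertex -0.62 -4.159 -3.358
vertex -0.341 -2.807 -2.282
vertex -0.834 -3.263 -3.59
endloop
endfacet
facet normal -0.335 -0.310 -0.890
outer loop
vertex -0.834 -3.263 -3.59
vertex 0.661 -3.993 -3.898
vertex -0.62 -4.159 -3.358
endloop
endfacet
facet normal 0.335 0.310 0.890
outer loop
vertex -0.127 -3.703 -2.05
vertex 0.94 -2.641 -2.822
vertex -0.341 -2.807 -2.282
endloop
endfacet
facet normal 0.225 -0.943 0.244
outer loop
vertex 1.154 -3.537 -2.59
vertex -0.127 -3.703 -2.05
vertex 0.661 -3.993 -3.898
endloop
endfacet
facet normal 0.335 0.310 0.890
outer loop
vertex 1.154 -3.537 -2.59
vertex 0.94 -2.641 -2.822
vertex -0.127 -3.703 -2.05
endloop
endfacet
facet normal -0.225 0.943 -0.244
outer loop
vertex -0.341 -2.807 -2.282
vertex 0.94 -2.641 -2.822
vertex -0.834 -3.263 -3.59
endloop
endfacet
facet normal -0.335 -0.310 -0.890
outer loop
vertex 0.447 -3.097 -4.13
vertex 0.661 -3.993 -3.898
vertex -0.834 -3.263 -3.59
endloop
endfacet
facet normal -0.225 0.943 -0.244
outer loop
vertex -0.834 -3.263 -3.59
vertex 0.94 -2.641 -2.822
vertex 0.447 -3.097 -4.13
endloop
endfacet
facet normal 0.915 0.119 -0.386
outer loop
vertex 0.447 -3.097 -4.13
vertex 1.154 -3.537 -2.59
vertex 0.661 -3.993 -3.898
endloop
endfacet
facet normal 0.915 0.119 -0.386
outer loop
vertex 0.94 -2.641 -2.822
vertex 1.154 -3.537 -2.59
vertex 0.447 -3.097 -4.13
endloop
endfacet
facet normal -0.535 -0.801 0.269
outer loop
vertex 1.784 2.148 1.135
vertex 0.881 2.757 1.152
vertex 1.537 1.822 -0.329
endloop
endfacet
facet normal 0.829 -0.559 -0.015
outer loop
vertex 2.179 2.783 -0.652
vertex 1.784 2.148 1.135
vertex 1.537 1.822 -0.329
endloop
endfacet
facet normal -0.535 -0.801 0.269
outer loop
vertex 1.537 1.822 -0.329
vertex 0.881 2.757 1.152
vertex 0.634 2.431 -0.312
endloop
endfacet
facet normal -0.163 -0.215 -0.963
outer loop
vertex 0.634 2.431 -0.312
vertex 2.179 2.783 -0.652
vertex 1.537 1.822 -0.329
endloop
endfacet
facet normal 0.163 0.215 0.963
outer loop
vertex 1.784 2.148 1.135
vertex 1.523 3.718 0.829
vertex 0.881 2.757 1.152
endloop
endfacet
facet normal 0.829 -0.559 -0.015
outer loop
vertex 2.426 3.109 0.812
vertex 1.784 2.148 1.135
vertex 2.179 2.783 -0.652
endloop
endfacet
facet normal 0.163 0.215 0.963
outer loop
vertex 2.426 3.109 0.812
vertex 1.523 3.718 0.829
vertex 1.784 2.148 1.135
endloop
endfacet
facet normal -0.829 0.559 0.015
outer loop
vertex 0.881 2.757 1.152
vertex 1.523 3.718 0.829
vertex 0.634 2.431 -0.312
endloop
endfacet
facet normal -0.163 -0.215 -0.963
outer loop
vertex 1.276 3.392 -0.635
vertex 2.179 2.783 -0.652
vertex 0.634 2.431 -0.312
endloop
endfacet
facet normal -0.829 0.559 0.015
outer loop
vertex 0.634 2.431 -0.312
vertex 1.523 3.718 0.829
vertex 1.276 3.392 -0.635
endloop
endfacet
facet normal 0.535 0.801 -0.269
outer loop
vertex 1.276 3.392 -0.635
vertex 2.426 3.109 0.812
vertex 2.179 2.783 -0.652
endloop
endfacet
facet normal 0.535 0.801 -0.269
outer loop
vertex 1.523 3.718 0.829
vertex 2.426 3.109 0.812
vertex 1.276 3.392 -0.635
endloop
endfacet
facet normal 0.353 0.811 0.467
outer loop
vertex -1.376 -2.222 -0.848
vertex -1.167 -2.596 -0.357
vertex -0.775 -2.475 -0.863
endloop
endfacet
facet normal 0.372 0.897 -0.240
outer loop
vertex -1.376 -2.222 -0.848
vertex -0.775 -2.475 -0.863
vertex -1.14 -2.468 -1.403
endloop
endfacet
facet normal -0.293 0.822 -0.489
outer loop
vertex -1.376 -2.222 -0.848
vertex -1.14 -2.468 -1.403
vertex -1.757 -2.586 -1.231
endloop
endfacet
facet normal -0.723 0.688 0.065
outer loop
vertex -1.376 -2.222 -0.848
vertex -1.757 -2.586 -1.231
vertex -1.774 -2.665 -0.584
endloop
endfacet
facet normal -0.323 0.682 0.657
outer loop
vertex -1.376 -2.222 -0.848
vertex -1.774 -2.665 -0.584
vertex -1.167 -2.596 -0.357
endloop
endfacet
facet normal 0.771 0.374 -0.516
outer loop
vertex -1.14 -2.468 -1.403
vertex -0.775 -2.475 -0.863
vertex -0.786 -2.995 -1.256
endloop
endfacet
facet normal 0.741 0.232 0.630
outer loop
vertex -0.775 -2.475 -0.863
vertex -1.167 -2.596 -0.357
vertex -0.803 -3.074 -0.609
endloop
endfacet
facet normal -0.353 0.024 0.935
outer loop
vertex -1.167 -2.596 -0.357
vertex -1.774 -2.665 -0.584
vertex -1.42 -3.192 -0.437
endloop
endfacet
facet normal -0.999 0.038 -0.022
outer loop
vertex -1.774 -2.665 -0.584
vertex -1.757 -2.586 -1.231
vertex -1.785 -3.185 -0.977
endloop
endfacet
facet normal -0.304 0.252 -0.918
outer loop
vertex -1.757 -2.586 -1.231
vertex -1.14 -2.468 -1.403
vertex -1.393 -3.064 -1.483
endloop
endfacet
facet normal 0.723 -0.688 -0.065
outer loop
vertex -1.184 -3.438 -0.992
vertex -0.786 -2.995 -1.256
vertex -0.803 -3.074 -0.609
endloop
endfacet
facet normal 0.293 -0.822 0.489
outer loop
vertex -1.184 -3.438 -0.992
vertex -0.803 -3.074 -0.609
vertex -1.42 -3.192 -0.437
endloop
endfacet
facet normal -0.372 -0.897 0.240
outer loop
vertex -1.184 -3.438 -0.992
vertex -1.42 -3.192 -0.437
vertex -1.785 -3.185 -0.977
endloop
endfacet
facet normal -0.353 -0.811 -0.467
outer loop
vertex -1.184 -3.438 -0.992
vertex -1.785 -3.185 -0.977
vertex -1.393 -3.064 -1.483
endloop
endfacet
facet normal 0.323 -0.682 -0.657
outer loop
vertex -1.184 -3.438 -0.992
vertex -1.393 -3.064 -1.483
vertex -0.786 -2.995 -1.256
endloop
endfacet
facet normal 0.999 -0.038 0.022
outer loop
vertex -0.803 -3.074 -0.609
vertex -0.786 -2.995 -1.256
vertex -0.775 -2.475 -0.863
endloop
endfacet
facet normal 0.304 -0.252 0.918
outer loop
vertex -1.42 -3.192 -0.437
vertex -0.803 -3.074 -0.609
vertex -1.167 -2.596 -0.357
endloop
endfacet
facet normal -0.771 -0.374 0.516
outer loop
vertex -1.785 -3.185 -0.977
vertex -1.42 -3.192 -0.437
vertex -1.774 -2.665 -0.584
endloop
endfacet
facet normal -0.741 -0.232 -0.630
outer loop
vertex -1.393 -3.064 -1.483
vertex -1.785 -3.185 -0.977
vertex -1.757 -2.586 -1.231
endloop
endfacet
facet normal 0.353 -0.024 -0.935
outer loop
vertex -0.786 -2.995 -1.256
vertex -1.393 -3.064 -1.483
vertex -1.14 -2.468 -1.403
endloop
endfacet

endsolid


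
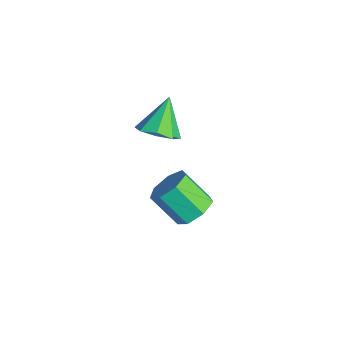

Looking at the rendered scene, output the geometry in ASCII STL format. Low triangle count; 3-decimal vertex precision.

solid 
facet normal 0.474 -0.435 -0.765
outer loop
vertex 2.396 0.439 0.964
vertex 1.781 0.165 0.739
vertex 2.137 0.767 0.617
endloop
endfacet
facet normal 0.449 0.792 0.413
outer loop
vertex 2.396 0.439 0.964
vertex 2.137 0.767 0.617
vertex 1.159 0.735 1.741
endloop
endfacet
facet normal 0.474 -0.436 -0.765
outer loop
vertex 2.137 0.767 0.617
vertex 1.781 0.165 0.739
vertex 1.669 0.742 0.341
endloop
endfacet
facet normal -0.046 0.999 -0.012
outer loop
vertex 2.137 0.767 0.617
vertex 1.669 0.742 0.341
vertex 1.159 0.735 1.741
endloop
endfacet
facet normal 0.475 -0.435 -0.765
outer loop
vertex 1.669 0.742 0.341
vertex 1.781 0.165 0.739
vertex 1.267 0.379 0.298
endloop
endfacet
facet normal -0.639 0.735 -0.229
outer loop
vertex 1.669 0.742 0.341
vertex 1.267 0.379 0.298
vertex 1.159 0.735 1.741
endloop
endfacet
facet normal 0.475 -0.435 -0.765
outer loop
vertex 1.267 0.379 0.298
vertex 1.781 0.165 0.739
vertex 1.166 -0.109 0.513
endloop
endfacet
facet normal -0.982 0.154 -0.111
outer loop
vertex 1.267 0.379 0.298
vertex 1.166 -0.109 0.513
vertex 1.159 0.735 1.741
endloop
endfacet
facet normal 0.475 -0.436 -0.764
outer loop
vertex 1.166 -0.109 0.513
vertex 1.781 0.165 0.739
vertex 1.425 -0.437 0.861
endloop
endfacet
facet normal -0.874 -0.402 0.272
outer loop
vertex 1.166 -0.109 0.513
vertex 1.425 -0.437 0.861
vertex 1.159 0.735 1.741
endloop
endfacet
facet normal 0.474 -0.436 -0.765
outer loop
vertex 1.425 -0.437 0.861
vertex 1.781 0.165 0.739
vertex 1.892 -0.413 1.137
endloop
endfacet
facet normal -0.380 -0.609 0.696
outer loop
vertex 1.425 -0.437 0.861
vertex 1.892 -0.413 1.137
vertex 1.159 0.735 1.741
endloop
endfacet
facet normal 0.474 -0.436 -0.765
outer loop
vertex 1.892 -0.413 1.137
vertex 1.781 0.165 0.739
vertex 2.294 -0.05 1.179
endloop
endfacet
facet normal 0.215 -0.344 0.914
outer loop
vertex 1.892 -0.413 1.137
vertex 2.294 -0.05 1.179
vertex 1.159 0.735 1.741
endloop
endfacet
facet normal 0.474 -0.435 -0.765
outer loop
vertex 2.294 -0.05 1.179
vertex 1.781 0.165 0.739
vertex 2.396 0.439 0.964
endloop
endfacet
facet normal 0.557 0.234 0.797
outer loop
vertex 2.294 -0.05 1.179
vertex 2.396 0.439 0.964
vertex 1.159 0.735 1.741
endloop
endfacet
facet normal 0.495 0.507 -0.706
outer loop
vertex 3.16 0.647 -2.684
vertex 2.605 1.081 -2.762
vertex 3.16 1.147 -2.325
endloop
endfacet
facet normal 0.869 -0.289 0.402
outer loop
vertex 3.16 0.647 -2.684
vertex 3.16 1.147 -2.325
vertex 2.511 -0.016 -1.759
endloop
endfacet
facet normal 0.869 -0.289 0.403
outer loop
vertex 2.511 -0.016 -1.759
vertex 3.16 1.147 -2.325
vertex 2.511 0.485 -1.4
endloop
endfacet
facet normal -0.496 -0.506 0.706
outer loop
vertex 2.511 -0.016 -1.759
vertex 2.511 0.485 -1.4
vertex 1.955 0.419 -1.838
endloop
endfacet
facet normal 0.496 0.504 -0.707
outer loop
vertex 3.16 1.147 -2.325
vertex 2.605 1.081 -2.762
vertex 2.742 1.599 -2.296
endloop
endfacet
facet normal 0.542 0.456 0.706
outer loop
vertex 3.16 1.147 -2.325
vertex 2.742 1.599 -2.296
vertex 2.511 0.485 -1.4
endloop
endfacet
facet normal 0.540 0.457 0.707
outer loop
vertex 2.511 0.485 -1.4
vertex 2.742 1.599 -2.296
vertex 2.092 0.936 -1.371
endloop
endfacet
facet normal -0.496 -0.506 0.706
outer loop
vertex 2.511 0.485 -1.4
vertex 2.092 0.936 -1.371
vertex 1.955 0.419 -1.838
endloop
endfacet
facet normal 0.495 0.505 -0.707
outer loop
vertex 2.742 1.599 -2.296
vertex 2.605 1.081 -2.762
vertex 2.22 1.66 -2.618
endloop
endfacet
facet normal -0.194 0.857 0.478
outer loop
vertex 2.742 1.599 -2.296
vertex 2.22 1.66 -2.618
vertex 2.092 0.936 -1.371
endloop
endfacet
facet normal -0.193 0.857 0.478
outer loop
vertex 2.092 0.936 -1.371
vertex 2.22 1.66 -2.618
vertex 1.57 0.998 -1.693
endloop
endfacet
facet normal -0.496 -0.506 0.706
outer loop
vertex 2.092 0.936 -1.371
vertex 1.57 0.998 -1.693
vertex 1.955 0.419 -1.838
endloop
endfacet
facet normal 0.496 0.506 -0.706
outer loop
vertex 2.22 1.66 -2.618
vertex 2.605 1.081 -2.762
vertex 1.988 1.286 -3.049
endloop
endfacet
facet normal -0.782 0.613 -0.111
outer loop
vertex 2.22 1.66 -2.618
vertex 1.988 1.286 -3.049
vertex 1.57 0.998 -1.693
endloop
endfacet
facet normal -0.784 0.611 -0.112
outer loop
vertex 1.57 0.998 -1.693
vertex 1.988 1.286 -3.049
vertex 1.339 0.623 -2.124
endloop
endfacet
facet normal -0.495 -0.506 0.706
outer loop
vertex 1.57 0.998 -1.693
vertex 1.339 0.623 -2.124
vertex 1.955 0.419 -1.838
endloop
endfacet
facet normal 0.496 0.506 -0.705
outer loop
vertex 1.988 1.286 -3.049
vertex 2.605 1.081 -2.762
vertex 2.221 0.758 -3.264
endloop
endfacet
facet normal -0.782 -0.094 -0.616
outer loop
vertex 1.988 1.286 -3.049
vertex 2.221 0.758 -3.264
vertex 1.339 0.623 -2.124
endloop
endfacet
facet normal -0.782 -0.093 -0.616
outer loop
vertex 1.339 0.623 -2.124
vertex 2.221 0.758 -3.264
vertex 1.571 0.095 -2.339
endloop
endfacet
facet normal -0.495 -0.505 0.707
outer loop
vertex 1.339 0.623 -2.124
vertex 1.571 0.095 -2.339
vertex 1.955 0.419 -1.838
endloop
endfacet
facet normal 0.496 0.506 -0.705
outer loop
vertex 2.221 0.758 -3.264
vertex 2.605 1.081 -2.762
vertex 2.742 0.473 -3.102
endloop
endfacet
facet normal -0.194 -0.728 -0.658
outer loop
vertex 2.221 0.758 -3.264
vertex 2.742 0.473 -3.102
vertex 1.571 0.095 -2.339
endloop
endfacet
facet normal -0.193 -0.728 -0.658
outer loop
vertex 1.571 0.095 -2.339
vertex 2.742 0.473 -3.102
vertex 2.093 -0.19 -2.177
endloop
endfacet
facet normal -0.495 -0.506 0.707
outer loop
vertex 1.571 0.095 -2.339
vertex 2.093 -0.19 -2.177
vertex 1.955 0.419 -1.838
endloop
endfacet
facet normal 0.495 0.506 -0.706
outer loop
vertex 2.742 0.473 -3.102
vertex 2.605 1.081 -2.762
vertex 3.16 0.647 -2.684
endloop
endfacet
facet normal 0.543 -0.815 -0.203
outer loop
vertex 2.742 0.473 -3.102
vertex 3.16 0.647 -2.684
vertex 2.093 -0.19 -2.177
endloop
endfacet
facet normal 0.543 -0.815 -0.203
outer loop
vertex 2.093 -0.19 -2.177
vertex 3.16 0.647 -2.684
vertex 2.511 -0.016 -1.759
endloop
endfacet
facet normal -0.496 -0.505 0.706
outer loop
vertex 2.093 -0.19 -2.177
vertex 2.511 -0.016 -1.759
vertex 1.955 0.419 -1.838
endloop
endfacet

endsolid


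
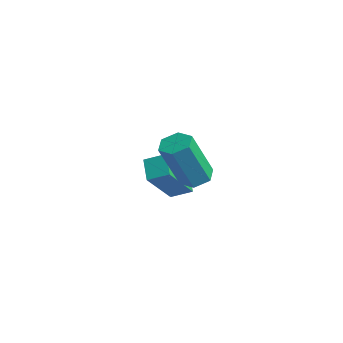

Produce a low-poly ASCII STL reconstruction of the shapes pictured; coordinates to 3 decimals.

solid 
facet normal -0.065 0.425 -0.903
outer loop
vertex 1.207 1.929 0.648
vertex 0.602 1.728 0.597
vertex 0.728 2.299 0.857
endloop
endfacet
facet normal 0.660 0.697 0.280
outer loop
vertex 1.207 1.929 0.648
vertex 0.728 2.299 0.857
vertex 1.344 1.033 2.554
endloop
endfacet
facet normal 0.660 0.697 0.280
outer loop
vertex 1.344 1.033 2.554
vertex 0.728 2.299 0.857
vertex 0.865 1.403 2.762
endloop
endfacet
facet normal 0.065 -0.424 0.903
outer loop
vertex 1.344 1.033 2.554
vertex 0.865 1.403 2.762
vertex 0.738 0.832 2.503
endloop
endfacet
facet normal -0.064 0.425 -0.903
outer loop
vertex 0.728 2.299 0.857
vertex 0.602 1.728 0.597
vertex 0.123 2.098 0.805
endloop
endfacet
facet normal -0.318 0.849 0.422
outer loop
vertex 0.728 2.299 0.857
vertex 0.123 2.098 0.805
vertex 0.865 1.403 2.762
endloop
endfacet
facet normal -0.317 0.849 0.422
outer loop
vertex 0.865 1.403 2.762
vertex 0.123 2.098 0.805
vertex 0.259 1.202 2.711
endloop
endfacet
facet normal 0.065 -0.424 0.903
outer loop
vertex 0.865 1.403 2.762
vertex 0.259 1.202 2.711
vertex 0.738 0.832 2.503
endloop
endfacet
facet normal -0.065 0.424 -0.903
outer loop
vertex 0.123 2.098 0.805
vertex 0.602 1.728 0.597
vertex -0.004 1.527 0.546
endloop
endfacet
facet normal -0.978 0.153 0.142
outer loop
vertex 0.123 2.098 0.805
vertex -0.004 1.527 0.546
vertex 0.259 1.202 2.711
endloop
endfacet
facet normal -0.978 0.152 0.142
outer loop
vertex 0.259 1.202 2.711
vertex -0.004 1.527 0.546
vertex 0.133 0.631 2.452
endloop
endfacet
facet normal 0.065 -0.424 0.903
outer loop
vertex 0.259 1.202 2.711
vertex 0.133 0.631 2.452
vertex 0.738 0.832 2.503
endloop
endfacet
facet normal -0.065 0.424 -0.903
outer loop
vertex -0.004 1.527 0.546
vertex 0.602 1.728 0.597
vertex 0.475 1.157 0.338
endloop
endfacet
facet normal -0.660 -0.697 -0.280
outer loop
vertex -0.004 1.527 0.546
vertex 0.475 1.157 0.338
vertex 0.133 0.631 2.452
endloop
endfacet
facet normal -0.660 -0.697 -0.280
outer loop
vertex 0.133 0.631 2.452
vertex 0.475 1.157 0.338
vertex 0.612 0.261 2.243
endloop
endfacet
facet normal 0.065 -0.425 0.903
outer loop
vertex 0.133 0.631 2.452
vertex 0.612 0.261 2.243
vertex 0.738 0.832 2.503
endloop
endfacet
facet normal -0.065 0.424 -0.903
outer loop
vertex 0.475 1.157 0.338
vertex 0.602 1.728 0.597
vertex 1.081 1.358 0.389
endloop
endfacet
facet normal 0.317 -0.849 -0.422
outer loop
vertex 0.475 1.157 0.338
vertex 1.081 1.358 0.389
vertex 0.612 0.261 2.243
endloop
endfacet
facet normal 0.318 -0.849 -0.422
outer loop
vertex 0.612 0.261 2.243
vertex 1.081 1.358 0.389
vertex 1.217 0.462 2.295
endloop
endfacet
facet normal 0.064 -0.425 0.903
outer loop
vertex 0.612 0.261 2.243
vertex 1.217 0.462 2.295
vertex 0.738 0.832 2.503
endloop
endfacet
facet normal -0.065 0.424 -0.903
outer loop
vertex 1.081 1.358 0.389
vertex 0.602 1.728 0.597
vertex 1.207 1.929 0.648
endloop
endfacet
facet normal 0.978 -0.152 -0.141
outer loop
vertex 1.081 1.358 0.389
vertex 1.207 1.929 0.648
vertex 1.217 0.462 2.295
endloop
endfacet
facet normal 0.978 -0.153 -0.142
outer loop
vertex 1.217 0.462 2.295
vertex 1.207 1.929 0.648
vertex 1.344 1.033 2.554
endloop
endfacet
facet normal 0.065 -0.424 0.903
outer loop
vertex 1.217 0.462 2.295
vertex 1.344 1.033 2.554
vertex 0.738 0.832 2.503
endloop
endfacet
facet normal -0.541 -0.744 -0.393
outer loop
vertex -3.896 1.987 -0.756
vertex -4.571 3.308 -2.327
vertex -3.076 1.703 -1.347
endloop
endfacet
facet normal 0.312 -0.612 0.727
outer loop
vertex -2.589 2.372 -0.993
vertex -3.896 1.987 -0.756
vertex -3.076 1.703 -1.347
endloop
endfacet
facet normal -0.541 -0.744 -0.393
outer loop
vertex -3.076 1.703 -1.347
vertex -4.571 3.308 -2.327
vertex -3.751 3.024 -2.918
endloop
endfacet
facet normal 0.781 -0.271 -0.563
outer loop
vertex -3.751 3.024 -2.918
vertex -2.589 2.372 -0.993
vertex -3.076 1.703 -1.347
endloop
endfacet
facet normal -0.781 0.271 0.563
outer loop
vertex -3.896 1.987 -0.756
vertex -4.084 3.977 -1.973
vertex -4.571 3.308 -2.327
endloop
endfacet
facet normal 0.312 -0.612 0.727
outer loop
vertex -3.409 2.656 -0.402
vertex -3.896 1.987 -0.756
vertex -2.589 2.372 -0.993
endloop
endfacet
facet normal -0.781 0.271 0.563
outer loop
vertex -3.409 2.656 -0.402
vertex -4.084 3.977 -1.973
vertex -3.896 1.987 -0.756
endloop
endfacet
facet normal -0.312 0.612 -0.727
outer loop
vertex -4.571 3.308 -2.327
vertex -4.084 3.977 -1.973
vertex -3.751 3.024 -2.918
endloop
endfacet
facet normal 0.781 -0.271 -0.563
outer loop
vertex -3.264 3.693 -2.564
vertex -2.589 2.372 -0.993
vertex -3.751 3.024 -2.918
endloop
endfacet
facet normal -0.312 0.612 -0.727
outer loop
vertex -3.751 3.024 -2.918
vertex -4.084 3.977 -1.973
vertex -3.264 3.693 -2.564
endloop
endfacet
facet normal 0.541 0.744 0.393
outer loop
vertex -3.264 3.693 -2.564
vertex -3.409 2.656 -0.402
vertex -2.589 2.372 -0.993
endloop
endfacet
facet normal 0.541 0.744 0.393
outer loop
vertex -4.084 3.977 -1.973
vertex -3.409 2.656 -0.402
vertex -3.264 3.693 -2.564
endloop
endfacet

endsolid
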